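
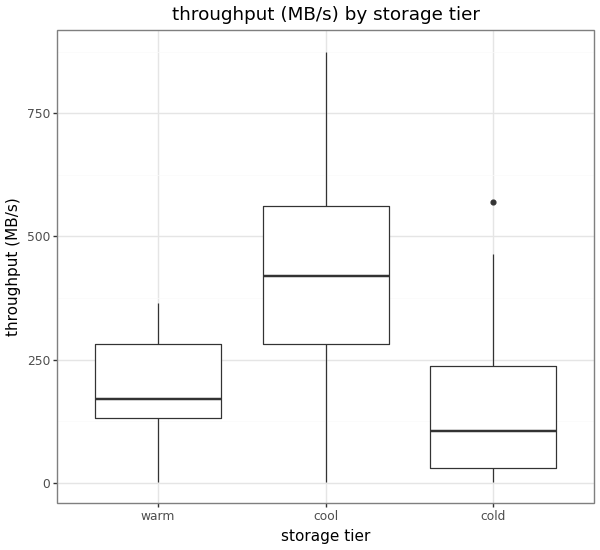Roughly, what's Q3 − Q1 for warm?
Q3 ≈ 300, Q1 ≈ 150; IQR ≈ 150.

≈ 150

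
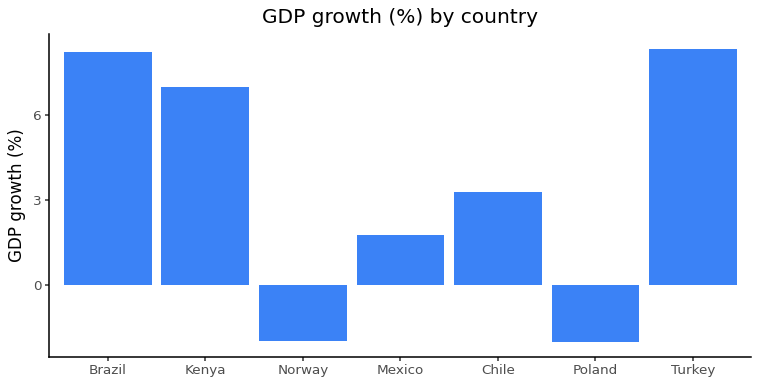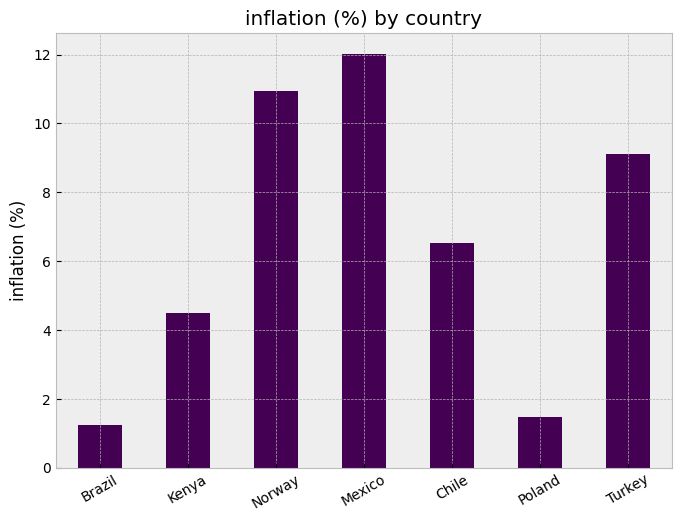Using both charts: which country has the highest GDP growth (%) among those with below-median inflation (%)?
Chart 2 median inflation (%) ≈ 6; below-median countries: Brazil, Kenya, Poland. Among those, Brazil has the highest GDP growth (%) (≈ 8).

Brazil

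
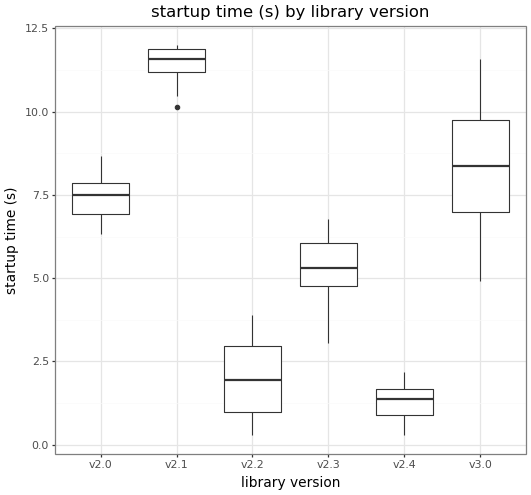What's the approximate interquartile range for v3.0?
≈ 3

Q3 ≈ 10, Q1 ≈ 7; IQR ≈ 3.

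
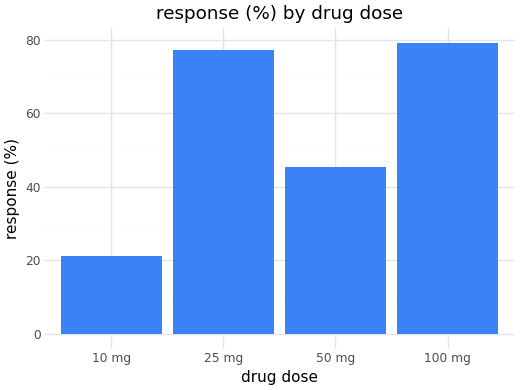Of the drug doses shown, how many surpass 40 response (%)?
Above 40: 25 mg, 50 mg, 100 mg.

3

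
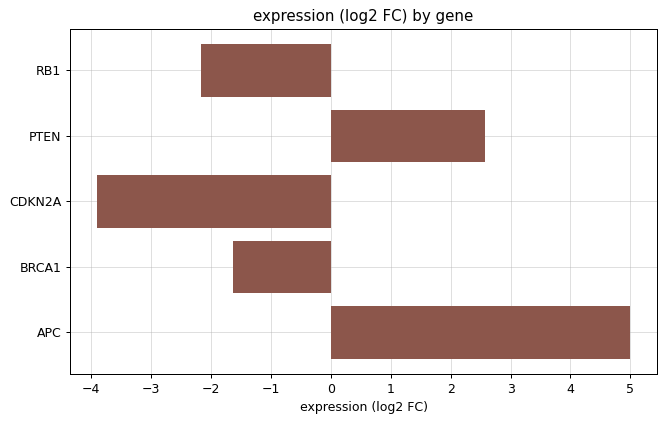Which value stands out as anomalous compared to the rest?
APC ≈ 5; the rest sit between ≈ -4 and ≈ 3.

APC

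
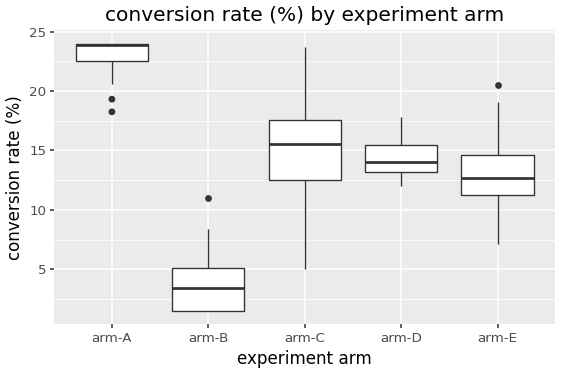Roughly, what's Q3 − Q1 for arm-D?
≈ 2

Q3 ≈ 16, Q1 ≈ 14; IQR ≈ 2.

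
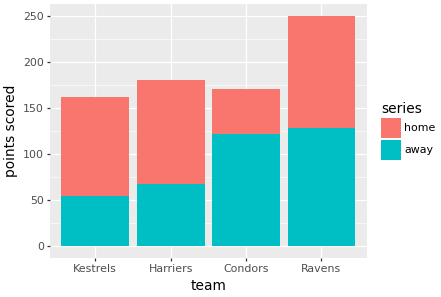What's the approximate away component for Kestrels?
≈ 50

away top ≈ 50, bottom ≈ 0; segment ≈ 50.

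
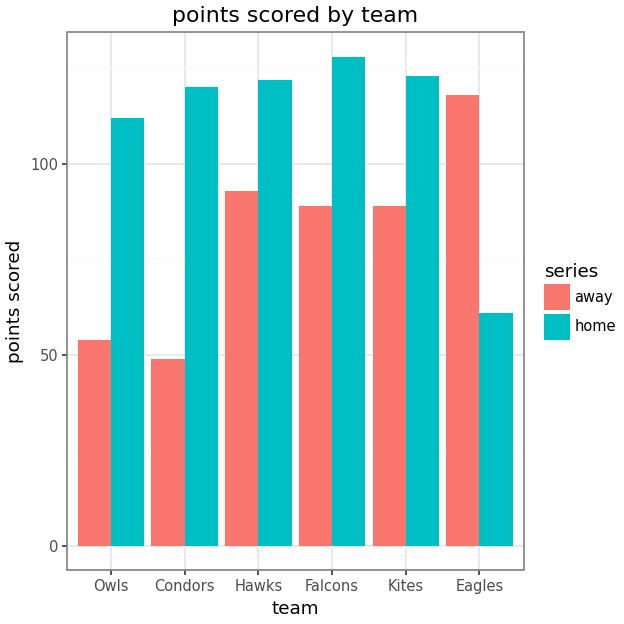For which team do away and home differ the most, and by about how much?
Condors: away ≈ 40, home ≈ 120 → gap ≈ 80. Next-largest (Owls) is only ≈ 60.

Condors, ≈ 80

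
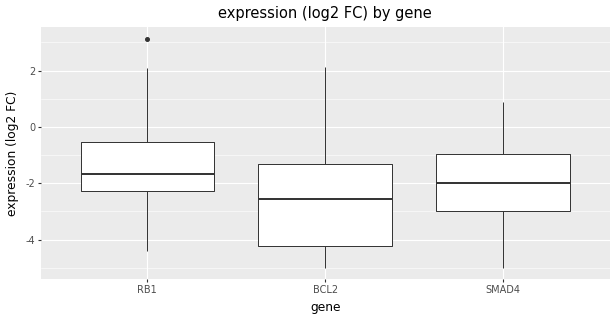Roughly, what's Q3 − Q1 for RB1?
≈ 1.6

Q3 ≈ -0.6, Q1 ≈ -2.2; IQR ≈ 1.6.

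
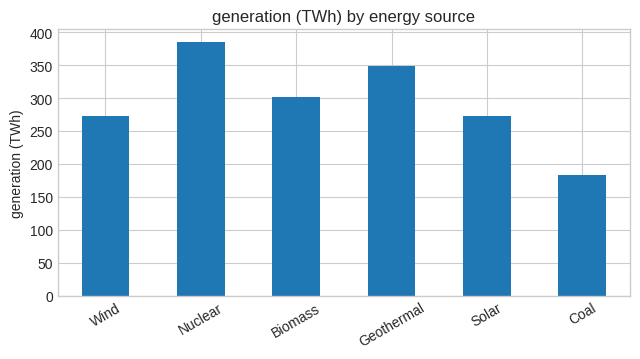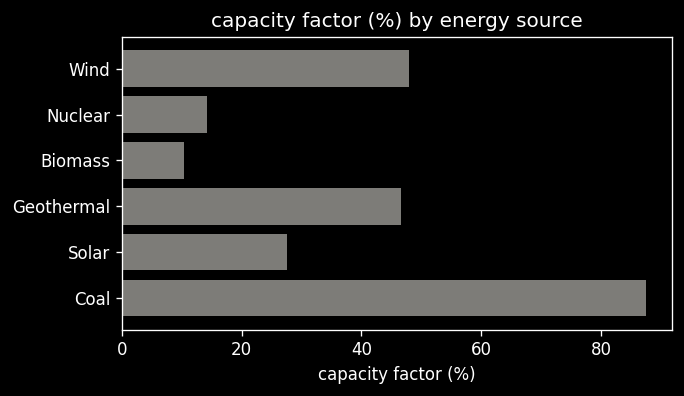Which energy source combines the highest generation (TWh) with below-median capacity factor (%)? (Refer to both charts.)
Chart 2 median capacity factor (%) ≈ 40; below-median energy sources: Nuclear, Biomass, Solar. Among those, Nuclear has the highest generation (TWh) (≈ 400).

Nuclear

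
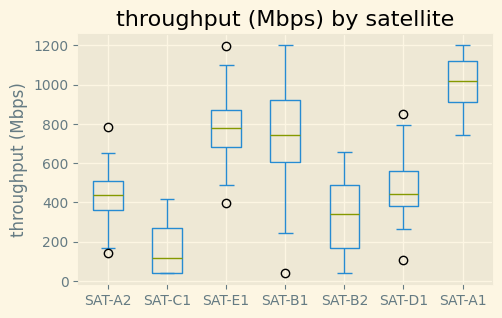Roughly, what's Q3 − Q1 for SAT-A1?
Q3 ≈ 1100, Q1 ≈ 900; IQR ≈ 200.

≈ 200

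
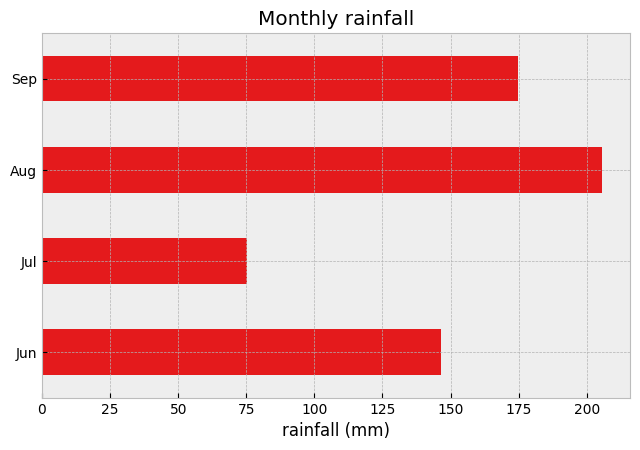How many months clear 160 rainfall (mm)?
2

Above 160: Aug, Sep.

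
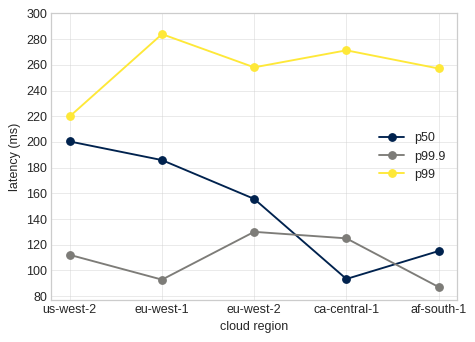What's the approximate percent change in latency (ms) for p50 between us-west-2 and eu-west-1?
≈ -10%

us-west-2 ≈ 200, eu-west-1 ≈ 180; (180 − 200) / 200 ≈ -10%.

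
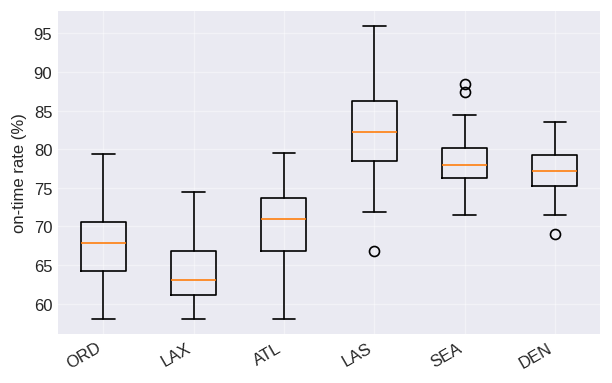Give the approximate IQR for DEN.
≈ 4

Q3 ≈ 80, Q1 ≈ 76; IQR ≈ 4.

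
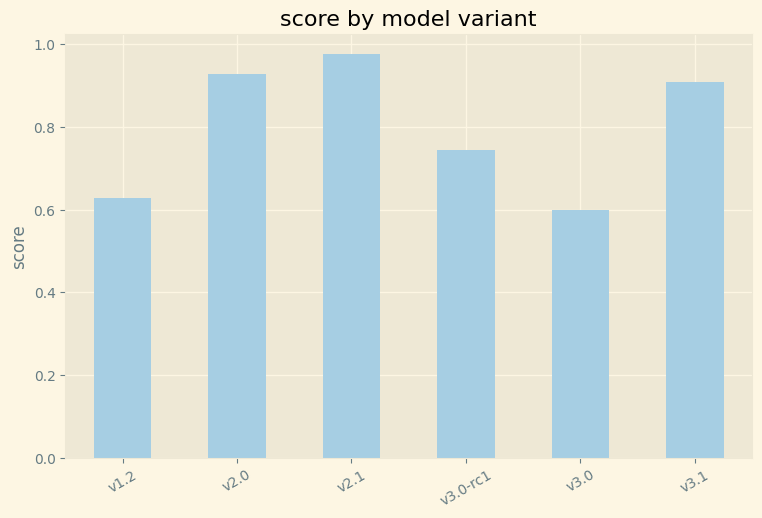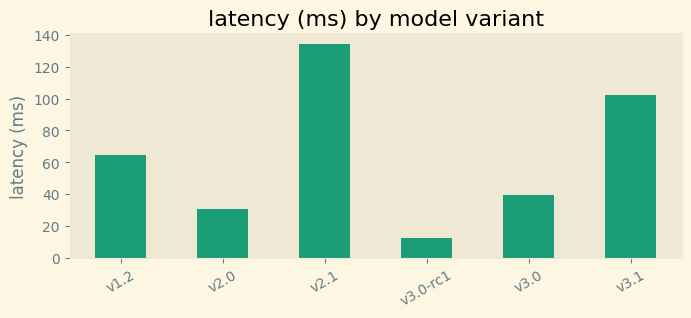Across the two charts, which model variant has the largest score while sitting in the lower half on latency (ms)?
v2.0

Chart 2 median latency (ms) ≈ 60; below-median model variants: v2.0, v3.0-rc1, v3.0. Among those, v2.0 has the highest score (≈ 0.9).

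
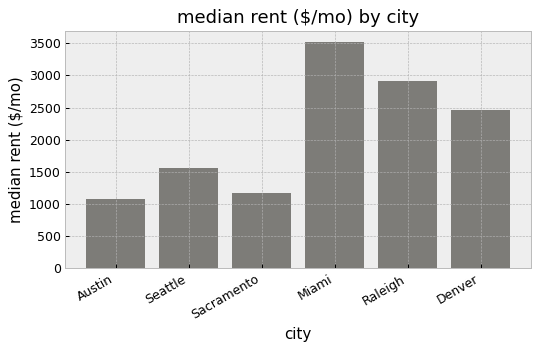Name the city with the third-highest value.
Top 4: Miami ≈ 3500, Raleigh ≈ 3000, Denver ≈ 2500, Seattle ≈ 1500.

Denver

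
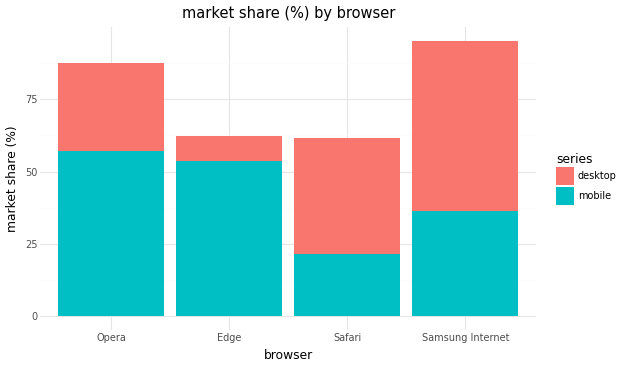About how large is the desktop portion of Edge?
≈ 10

desktop top ≈ 60, bottom ≈ 50; segment ≈ 10.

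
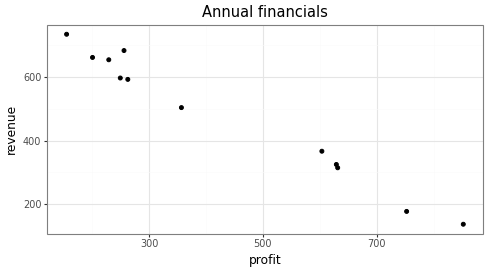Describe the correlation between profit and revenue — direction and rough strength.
negative, strong

Points are negatively correlated; strong (|r| ≈ 1.0).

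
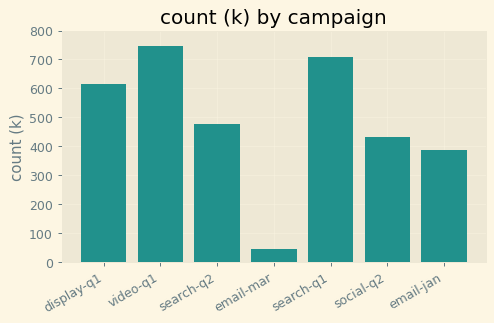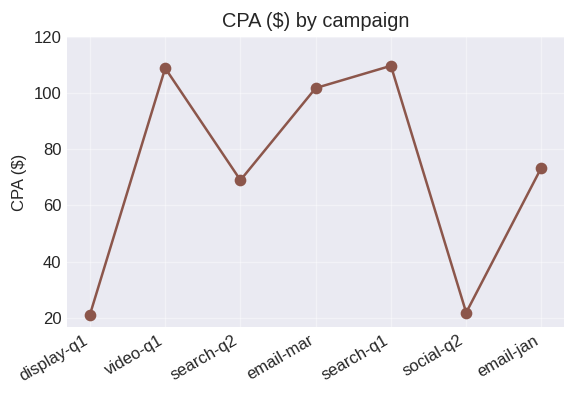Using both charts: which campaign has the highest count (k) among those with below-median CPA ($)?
Chart 2 median CPA ($) ≈ 80; below-median campaigns: display-q1, search-q2, social-q2. Among those, display-q1 has the highest count (k) (≈ 600).

display-q1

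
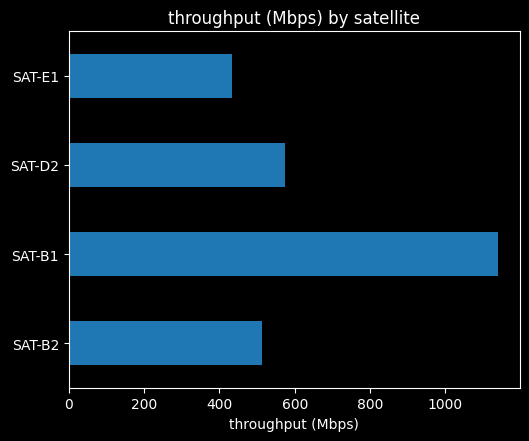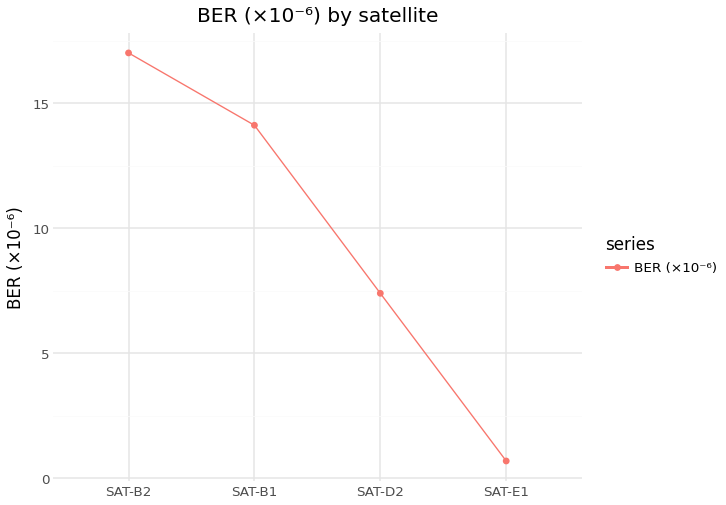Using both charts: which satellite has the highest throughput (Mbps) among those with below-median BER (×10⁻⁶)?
Chart 2 median BER (×10⁻⁶) ≈ 10; below-median satellites: SAT-D2, SAT-E1. Among those, SAT-D2 has the highest throughput (Mbps) (≈ 600).

SAT-D2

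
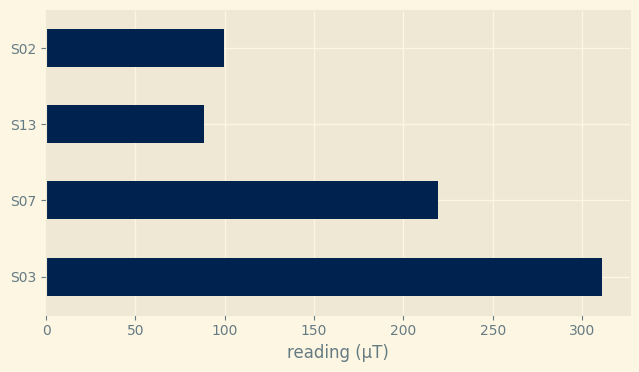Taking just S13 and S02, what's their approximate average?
≈ 100

(100 + 100) / 2 ≈ 100.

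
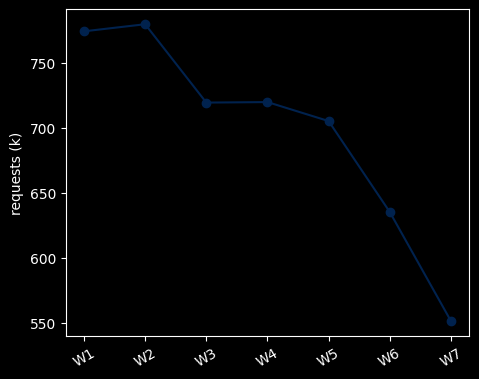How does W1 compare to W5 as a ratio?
≈ 1.11×

W1 ≈ 780, W5 ≈ 700; 780/700 ≈ 1.11.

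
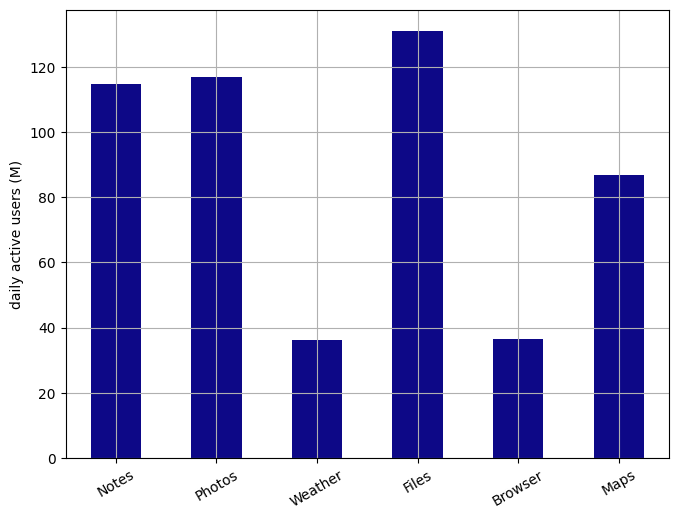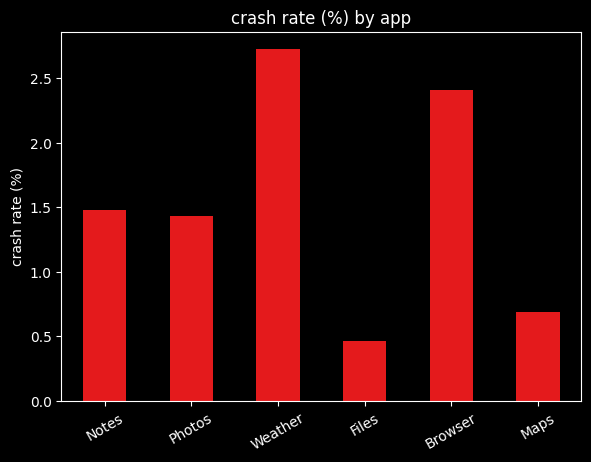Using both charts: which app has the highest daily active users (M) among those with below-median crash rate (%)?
Files

Chart 2 median crash rate (%) ≈ 1.5; below-median apps: Photos, Files, Maps. Among those, Files has the highest daily active users (M) (≈ 140).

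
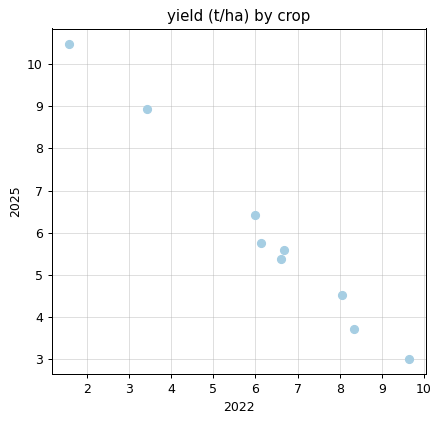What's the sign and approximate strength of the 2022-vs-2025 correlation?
Points are negatively correlated; strong (|r| ≈ 1.0).

negative, strong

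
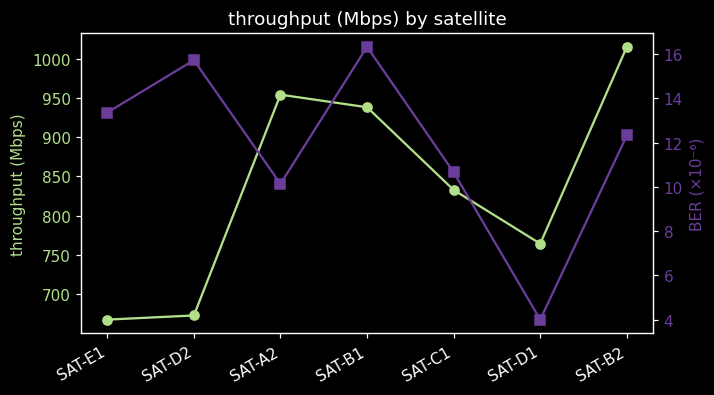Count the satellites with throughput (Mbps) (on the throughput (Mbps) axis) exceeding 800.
4

Above 800: SAT-A2, SAT-B1, SAT-C1, SAT-B2.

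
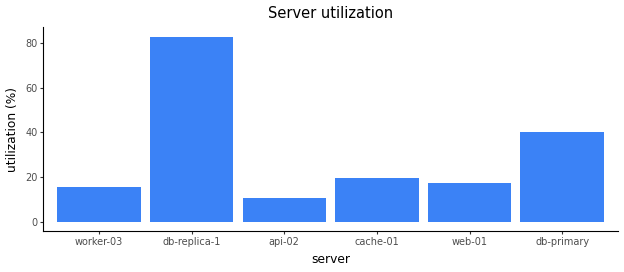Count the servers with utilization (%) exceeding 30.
2

Above 30: db-replica-1, db-primary.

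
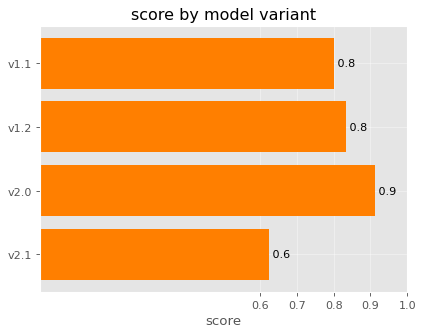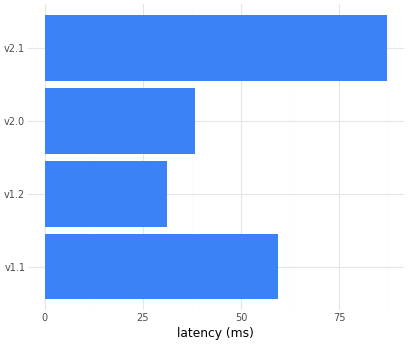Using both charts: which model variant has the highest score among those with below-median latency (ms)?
v2.0

Chart 2 median latency (ms) ≈ 50; below-median model variants: v1.2, v2.0. Among those, v2.0 has the highest score (≈ 0.9).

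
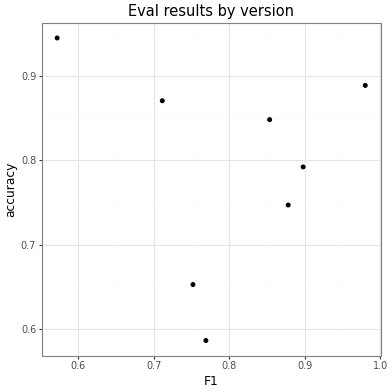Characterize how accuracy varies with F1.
Points are roughly uncorrelated; weak (|r| ≈ 0.1).

no clear correlation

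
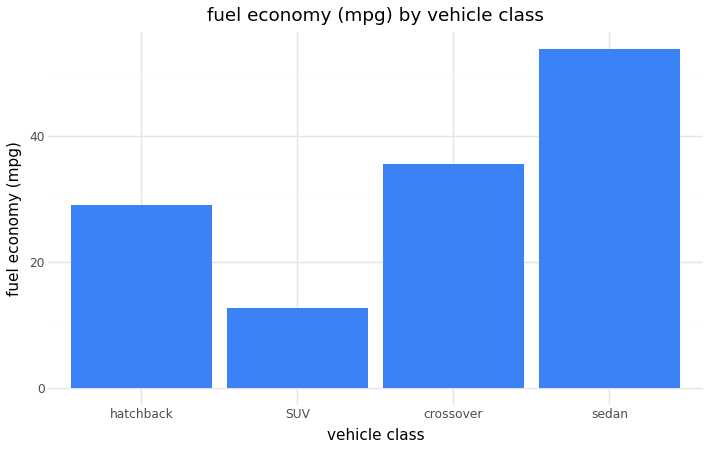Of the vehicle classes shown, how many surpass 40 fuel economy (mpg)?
1

Above 40: sedan.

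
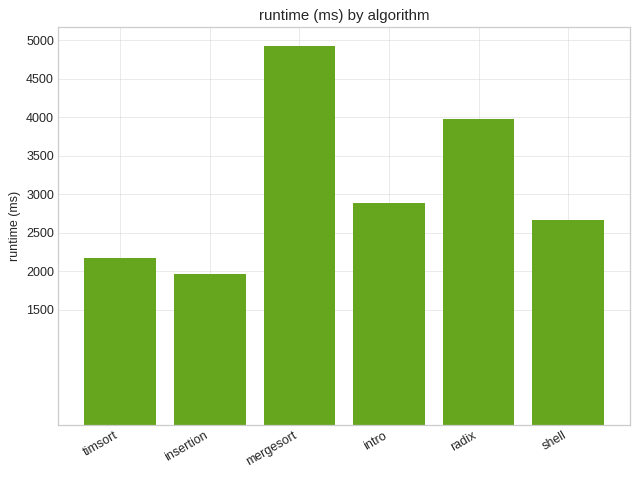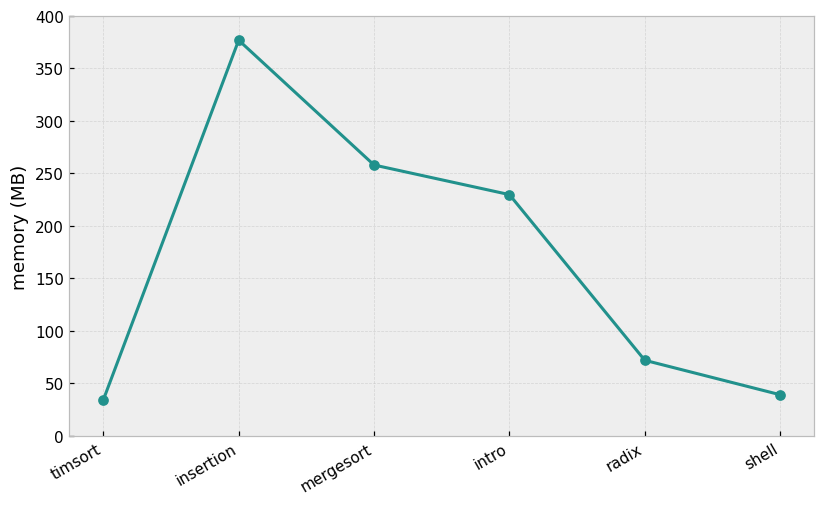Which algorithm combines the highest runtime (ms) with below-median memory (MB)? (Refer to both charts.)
radix

Chart 2 median memory (MB) ≈ 150; below-median algorithms: timsort, radix, shell. Among those, radix has the highest runtime (ms) (≈ 4000).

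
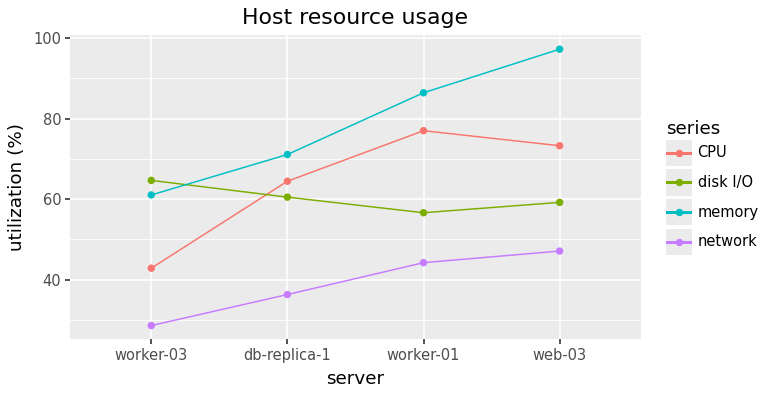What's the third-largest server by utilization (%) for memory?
Top 4 for memory: web-03 ≈ 100, worker-01 ≈ 90, db-replica-1 ≈ 70, worker-03 ≈ 60.

db-replica-1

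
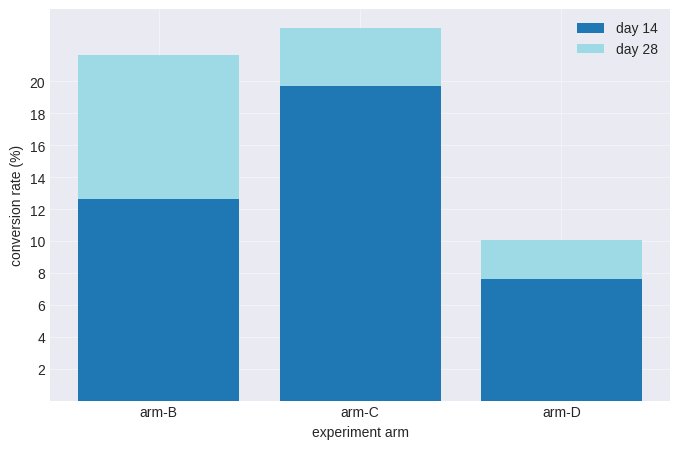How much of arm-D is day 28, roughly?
day 28 top ≈ 10, bottom ≈ 8; segment ≈ 2.

≈ 2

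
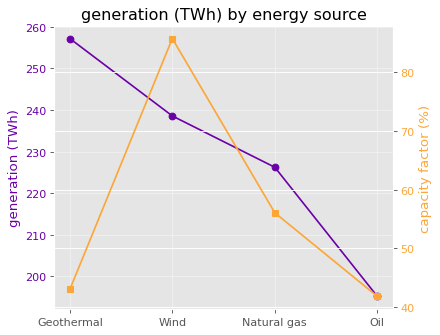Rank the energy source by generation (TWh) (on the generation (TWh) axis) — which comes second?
Top 3 (on the generation (TWh) axis): Geothermal ≈ 260, Wind ≈ 240, Natural gas ≈ 230.

Wind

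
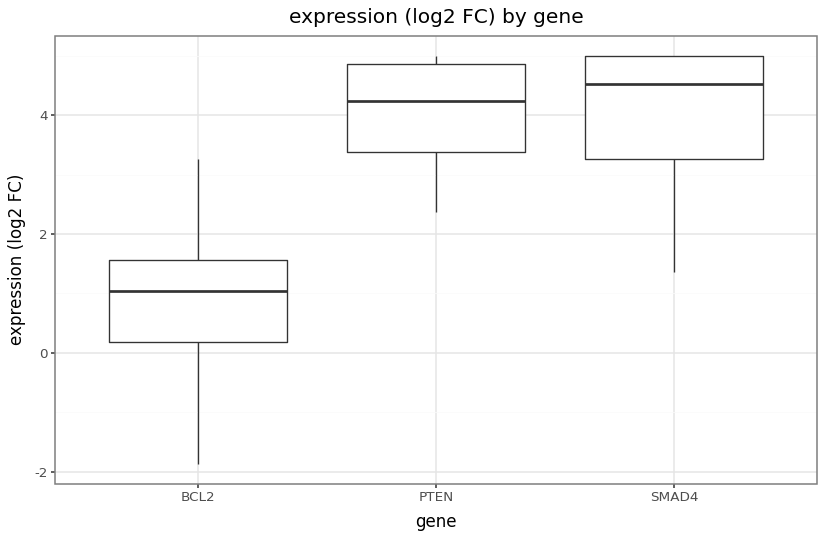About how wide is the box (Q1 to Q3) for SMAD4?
Q3 ≈ 5.0, Q1 ≈ 3.5; IQR ≈ 1.5.

≈ 1.5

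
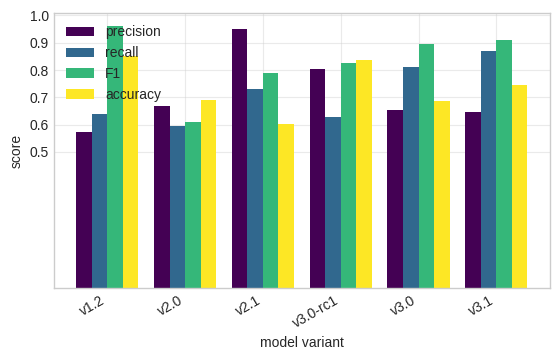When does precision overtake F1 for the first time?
v2.0

v1.2: precision ≈ 0.6 vs F1 ≈ 1.0 (not yet); v2.0: precision ≈ 0.7 vs F1 ≈ 0.6 (first crossover).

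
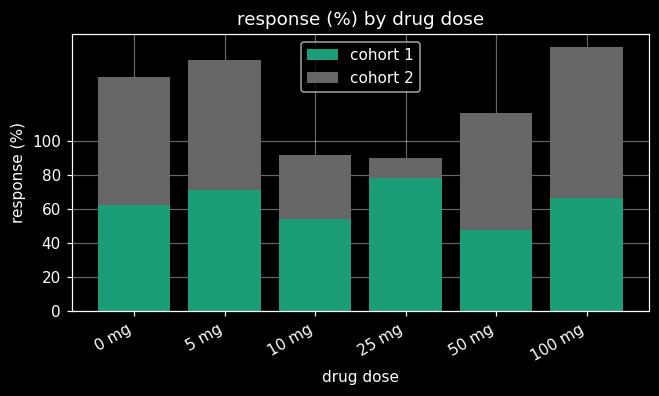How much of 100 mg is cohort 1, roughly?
cohort 1 top ≈ 60, bottom ≈ 0; segment ≈ 60.

≈ 60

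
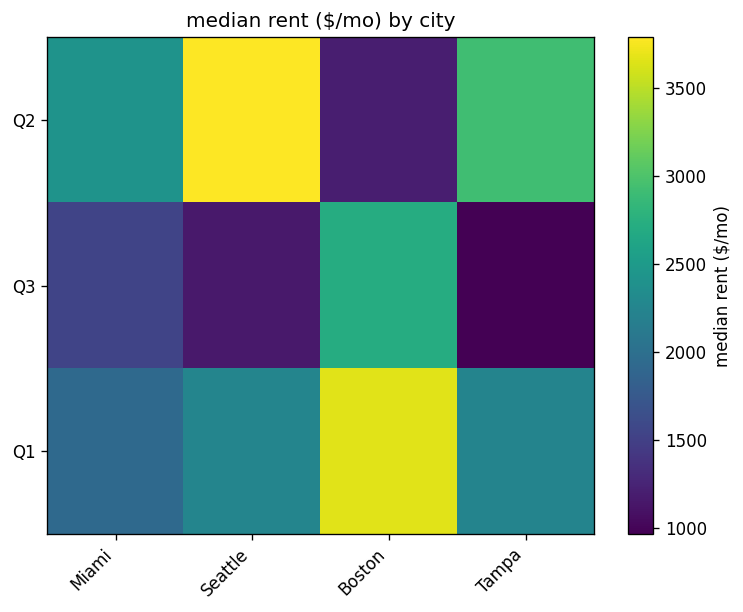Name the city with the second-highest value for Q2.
Top 3 for Q2: Seattle ≈ 4000, Tampa ≈ 3000, Miami ≈ 2500.

Tampa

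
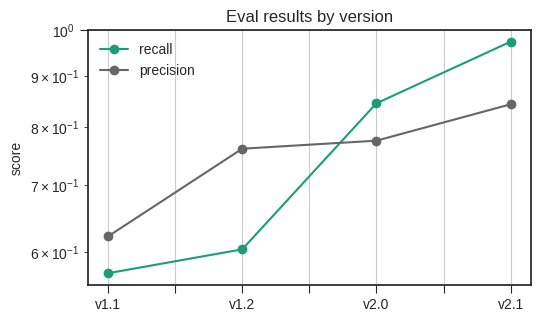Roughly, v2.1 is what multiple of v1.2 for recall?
≈ 1.58×

v2.1 ≈ 0.95, v1.2 ≈ 0.60; 0.95/0.60 ≈ 1.58.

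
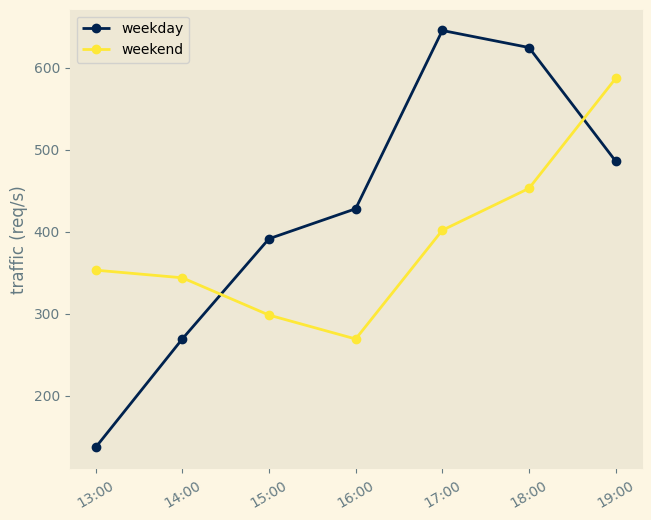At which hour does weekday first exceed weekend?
14:00: weekday ≈ 250 vs weekend ≈ 350 (not yet); 15:00: weekday ≈ 400 vs weekend ≈ 300 (first crossover).

15:00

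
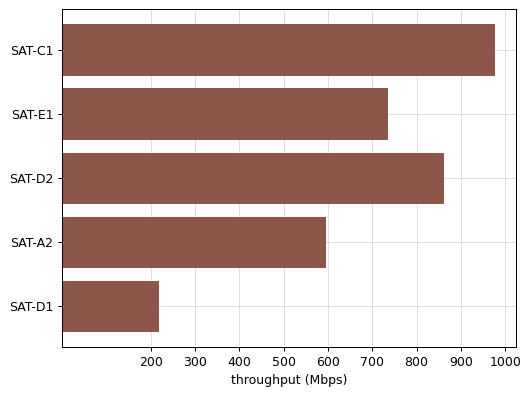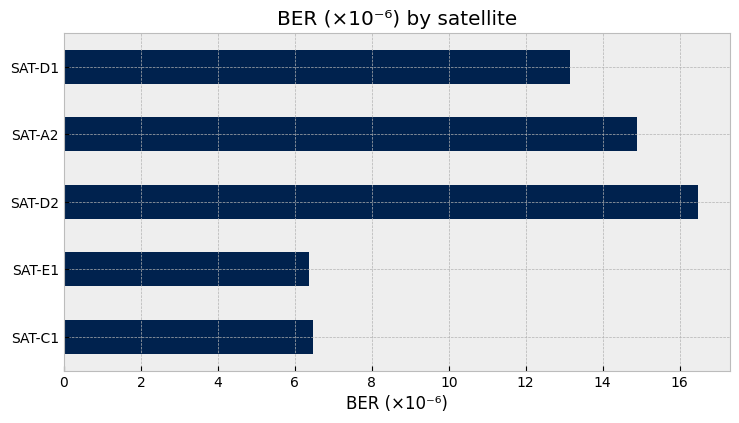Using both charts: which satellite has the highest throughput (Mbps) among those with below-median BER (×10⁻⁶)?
Chart 2 median BER (×10⁻⁶) ≈ 14; below-median satellites: SAT-C1, SAT-E1. Among those, SAT-C1 has the highest throughput (Mbps) (≈ 1000).

SAT-C1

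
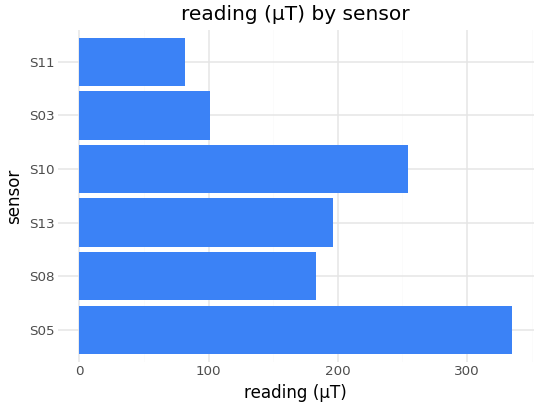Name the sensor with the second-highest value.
S10

Top 3: S05 ≈ 350, S10 ≈ 250, S13 ≈ 200.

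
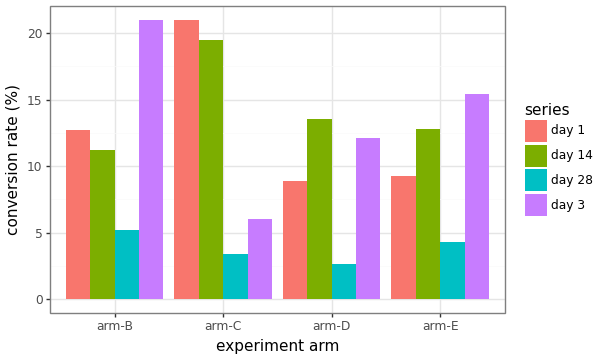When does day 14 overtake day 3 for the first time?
arm-B: day 14 ≈ 12 vs day 3 ≈ 20 (not yet); arm-C: day 14 ≈ 20 vs day 3 ≈ 6 (first crossover).

arm-C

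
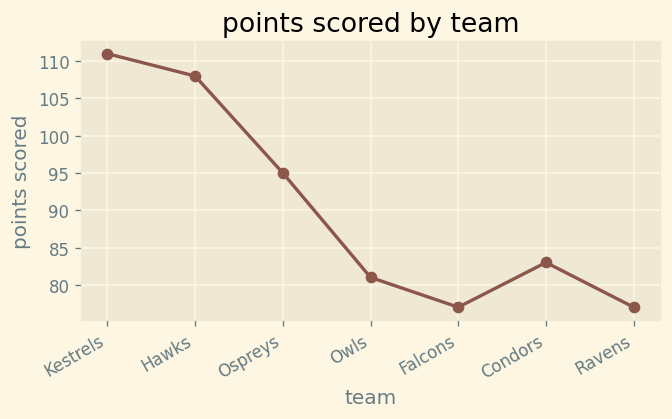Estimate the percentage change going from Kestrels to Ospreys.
Kestrels ≈ 110, Ospreys ≈ 95; (95 − 110) / 110 ≈ -13.6%.

≈ -13.6%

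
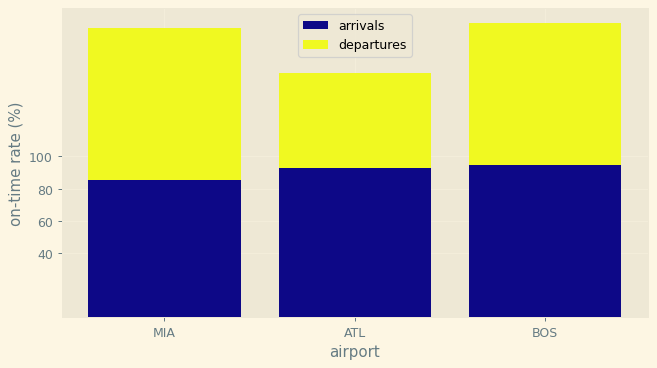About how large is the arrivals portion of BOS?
≈ 100

arrivals top ≈ 100, bottom ≈ 0; segment ≈ 100.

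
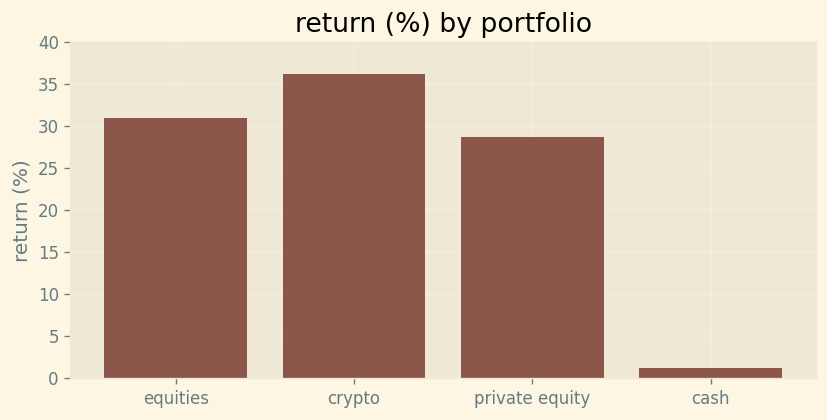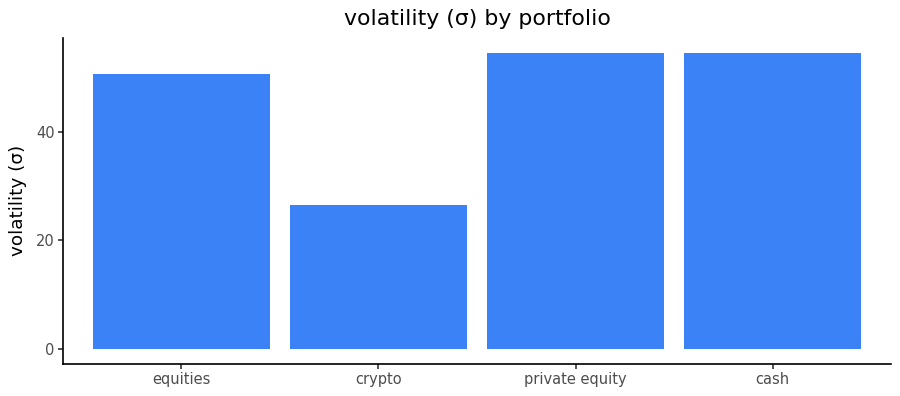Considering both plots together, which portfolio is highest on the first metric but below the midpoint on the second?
crypto

Chart 2 median volatility (σ) ≈ 55; below-median portfolios: equities, crypto. Among those, crypto has the highest return (%) (≈ 35).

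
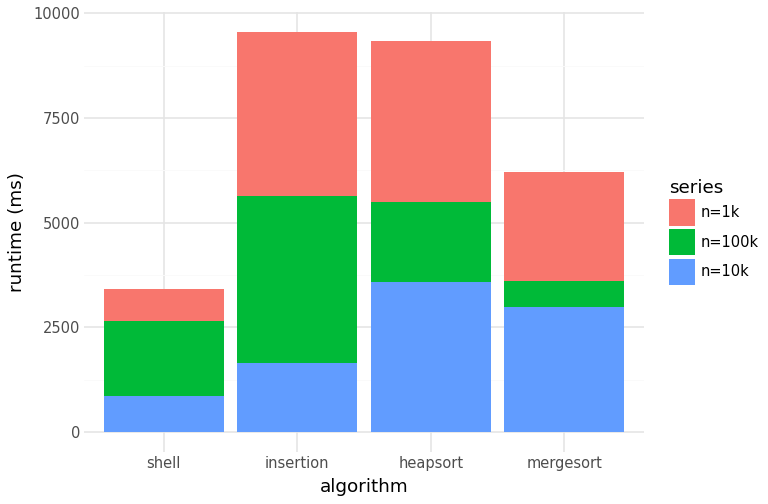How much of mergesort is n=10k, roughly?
≈ 3000

n=10k top ≈ 3000, bottom ≈ 0; segment ≈ 3000.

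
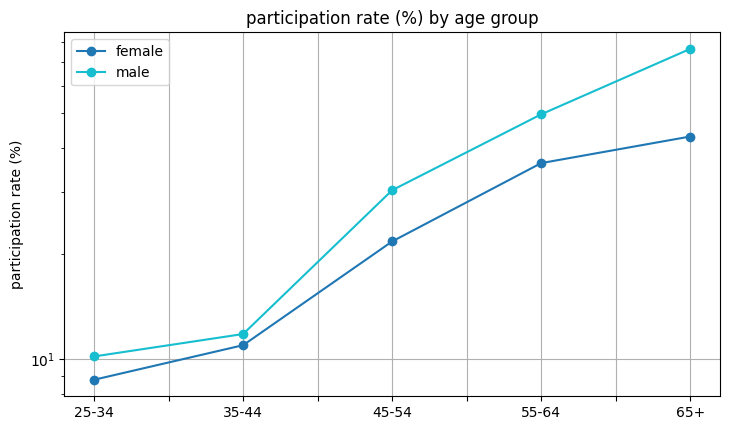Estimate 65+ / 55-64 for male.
65+ ≈ 80, 55-64 ≈ 50; 80/50 ≈ 1.6.

≈ 1.6×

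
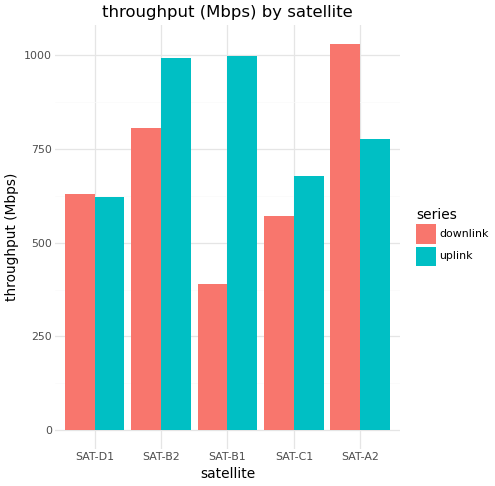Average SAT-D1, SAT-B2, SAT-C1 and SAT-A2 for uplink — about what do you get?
(600 + 1000 + 700 + 800) / 4 ≈ 775.

≈ 775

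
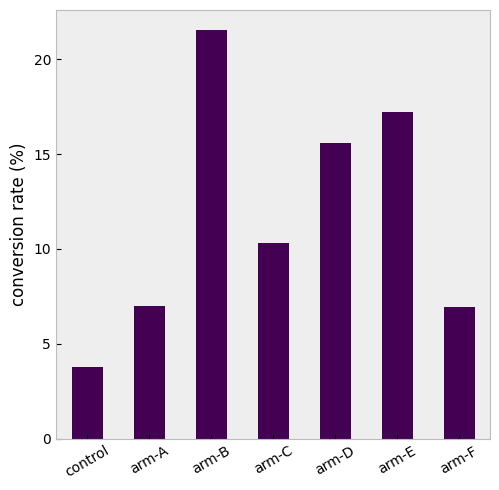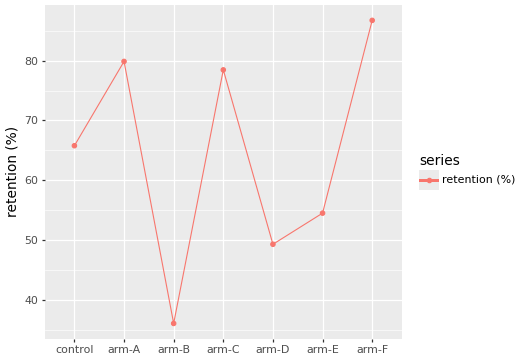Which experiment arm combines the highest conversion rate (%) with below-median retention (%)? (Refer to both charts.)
arm-B

Chart 2 median retention (%) ≈ 70; below-median experiment arms: arm-B, arm-D, arm-E. Among those, arm-B has the highest conversion rate (%) (≈ 22).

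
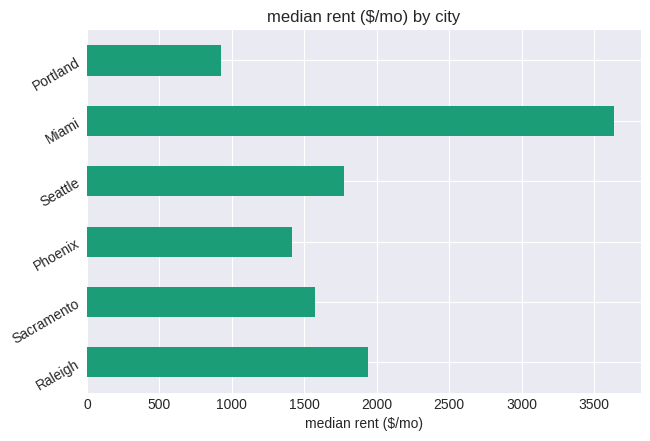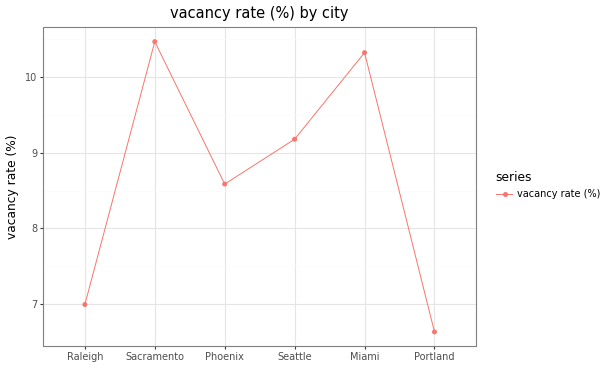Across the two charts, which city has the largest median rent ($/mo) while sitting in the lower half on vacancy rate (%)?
Raleigh

Chart 2 median vacancy rate (%) ≈ 9; below-median cities: Raleigh, Phoenix, Portland. Among those, Raleigh has the highest median rent ($/mo) (≈ 2000).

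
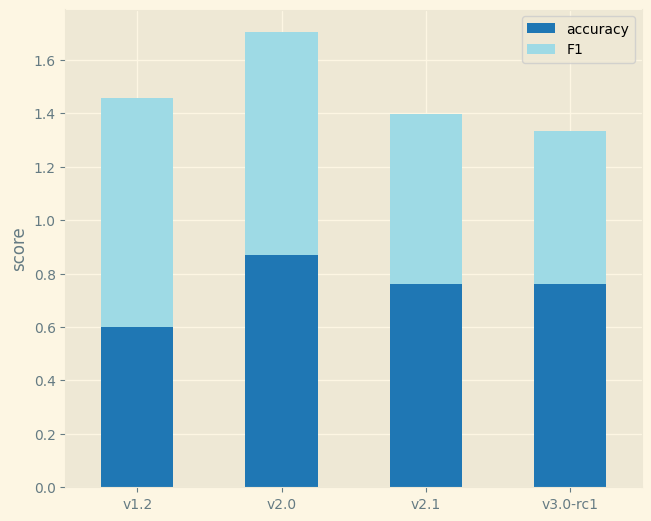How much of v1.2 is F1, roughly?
≈ 0.8

F1 top ≈ 1.4, bottom ≈ 0.6; segment ≈ 0.8.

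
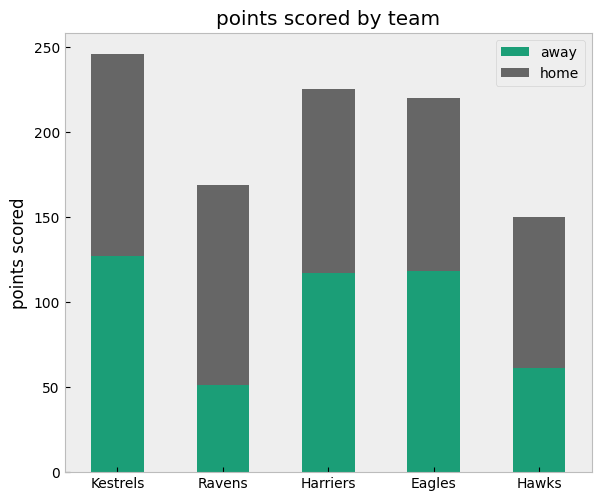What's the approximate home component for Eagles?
home top ≈ 225, bottom ≈ 125; segment ≈ 100.

≈ 100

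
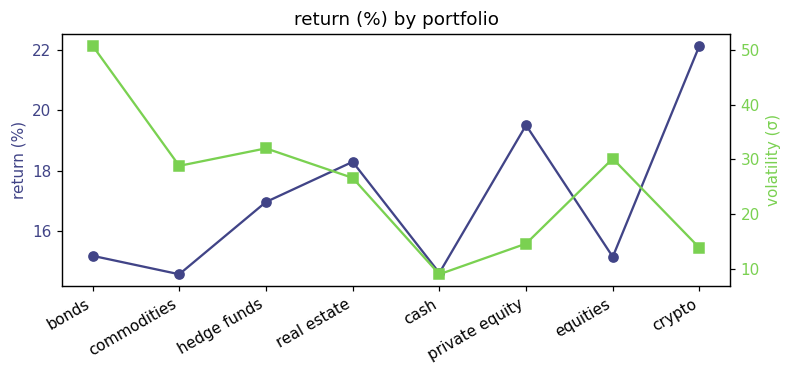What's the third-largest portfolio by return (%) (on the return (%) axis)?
real estate

Top 4 (on the return (%) axis): crypto ≈ 22, private equity ≈ 20, real estate ≈ 18, hedge funds ≈ 17.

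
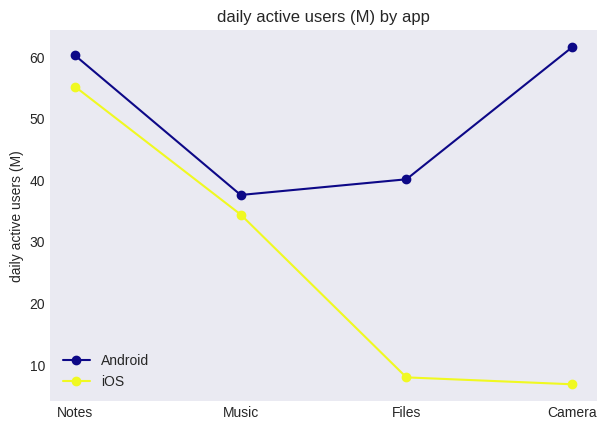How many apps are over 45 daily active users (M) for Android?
2

Above 45: Notes, Camera.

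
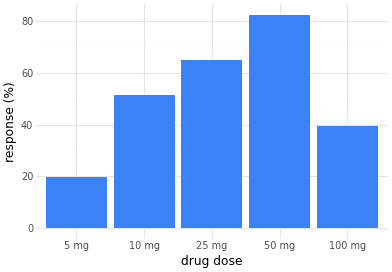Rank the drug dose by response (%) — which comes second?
Top 3: 50 mg ≈ 80, 25 mg ≈ 60, 10 mg ≈ 50.

25 mg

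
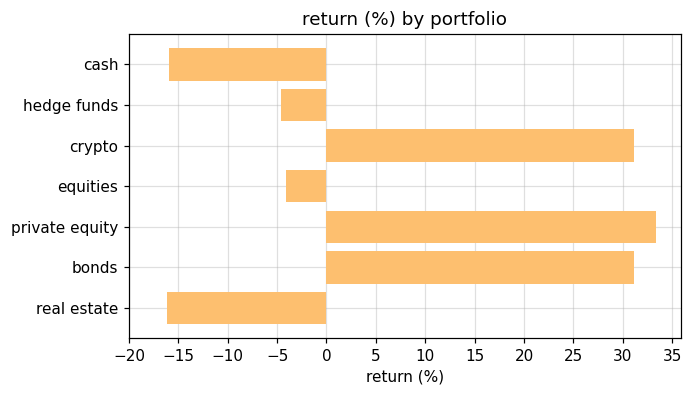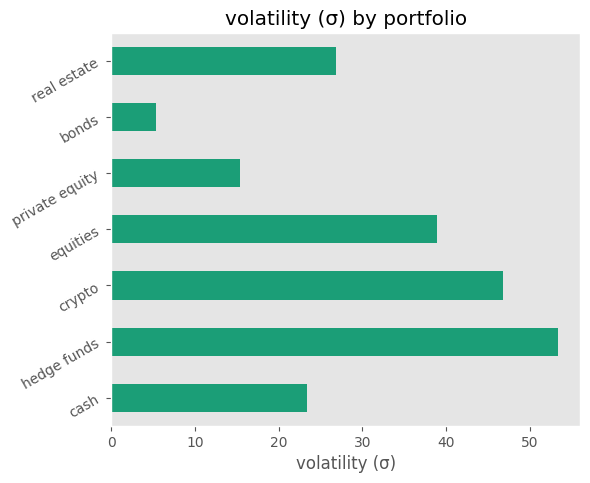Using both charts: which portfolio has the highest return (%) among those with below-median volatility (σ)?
Chart 2 median volatility (σ) ≈ 25; below-median portfolios: cash, private equity, bonds. Among those, private equity has the highest return (%) (≈ 35).

private equity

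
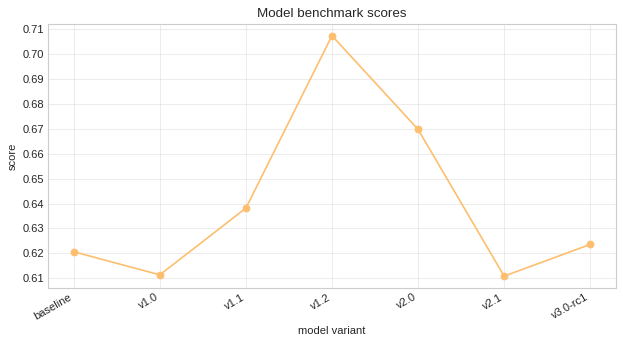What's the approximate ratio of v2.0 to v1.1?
v2.0 ≈ 0.67, v1.1 ≈ 0.64; 0.67/0.64 ≈ 1.05.

≈ 1.05×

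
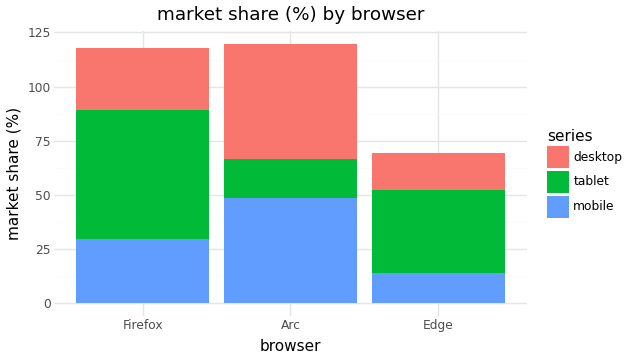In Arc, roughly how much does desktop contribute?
≈ 50

desktop top ≈ 120, bottom ≈ 70; segment ≈ 50.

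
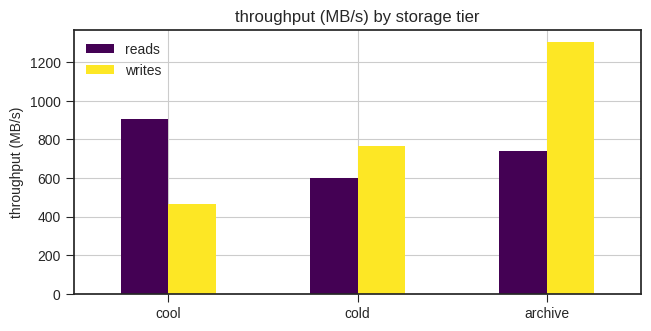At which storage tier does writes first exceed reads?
cool: writes ≈ 400 vs reads ≈ 1000 (not yet); cold: writes ≈ 800 vs reads ≈ 600 (first crossover).

cold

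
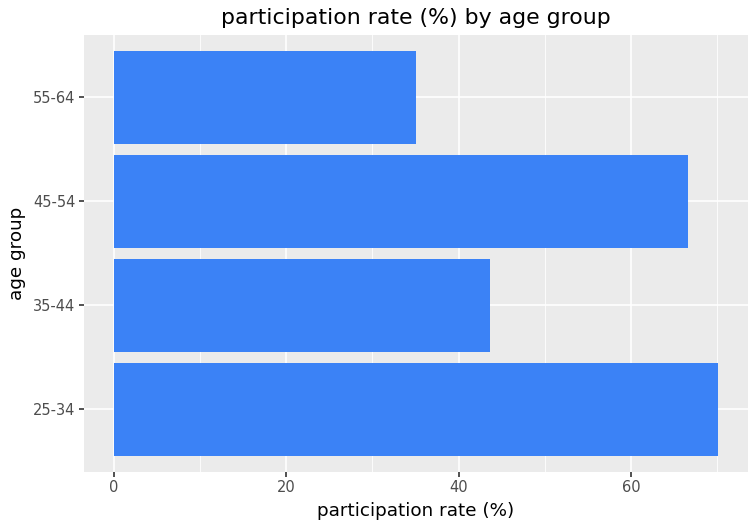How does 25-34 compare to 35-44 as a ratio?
≈ 1.75×

25-34 ≈ 70, 35-44 ≈ 40; 70/40 ≈ 1.75.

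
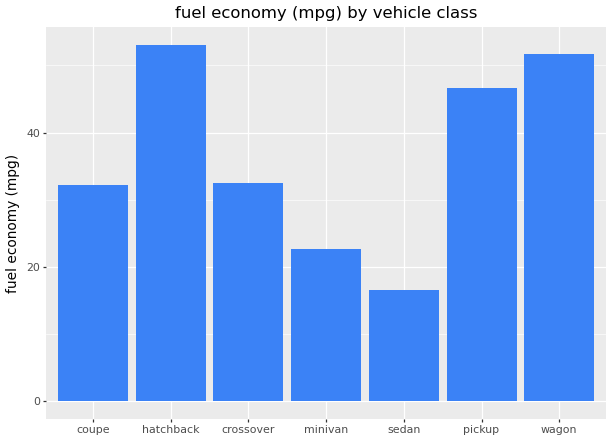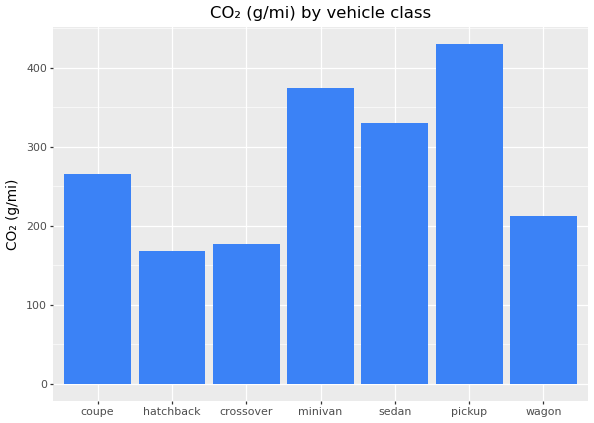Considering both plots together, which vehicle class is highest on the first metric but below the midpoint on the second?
Chart 2 median CO₂ (g/mi) ≈ 250; below-median vehicle classes: hatchback, crossover, wagon. Among those, hatchback has the highest fuel economy (mpg) (≈ 55).

hatchback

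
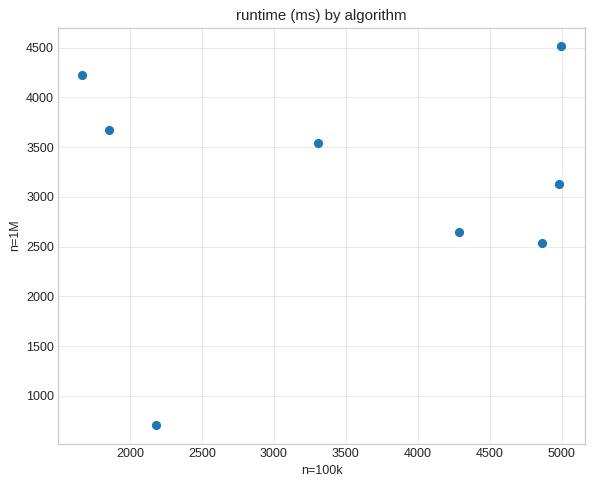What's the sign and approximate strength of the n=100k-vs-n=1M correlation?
no clear correlation

Points are roughly uncorrelated; weak (|r| ≈ 0.1).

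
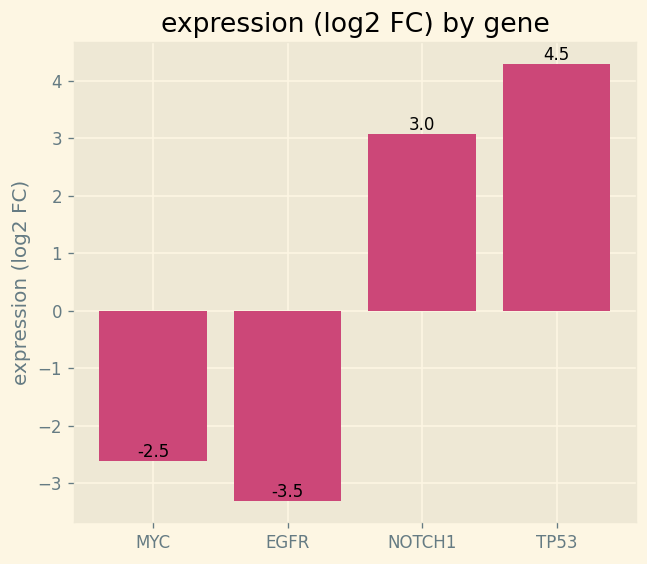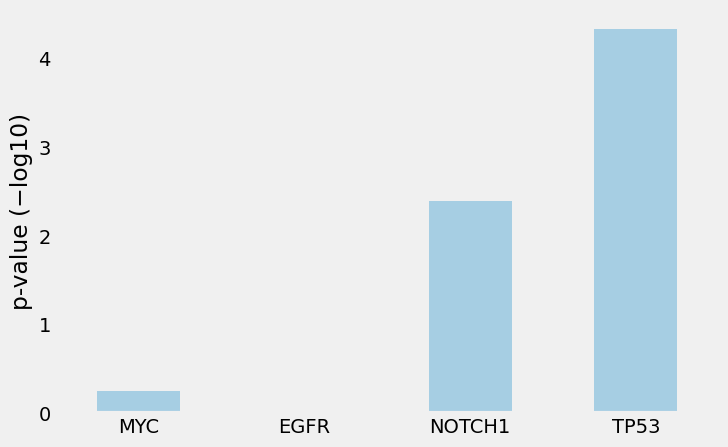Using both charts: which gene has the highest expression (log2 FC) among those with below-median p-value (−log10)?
Chart 2 median p-value (−log10) ≈ 1.5; below-median genes: MYC, EGFR. Among those, MYC has the highest expression (log2 FC) (≈ -2.5).

MYC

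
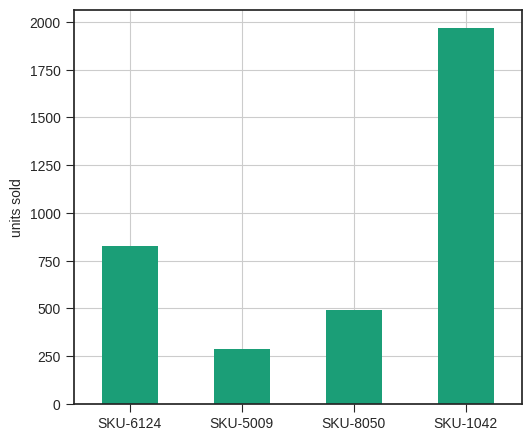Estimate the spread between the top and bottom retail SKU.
≈ 1800

Max SKU-1042 ≈ 2000, min SKU-5009 ≈ 200; range ≈ 1800.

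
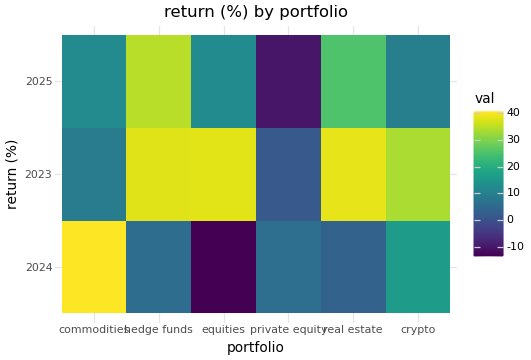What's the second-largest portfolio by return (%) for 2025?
real estate

Top 3 for 2025: hedge funds ≈ 35, real estate ≈ 25, equities ≈ 10.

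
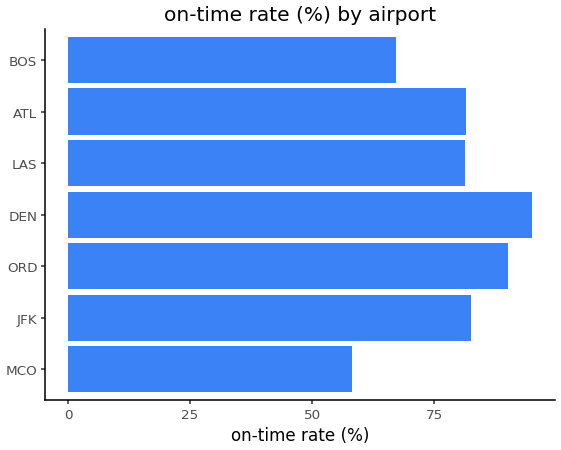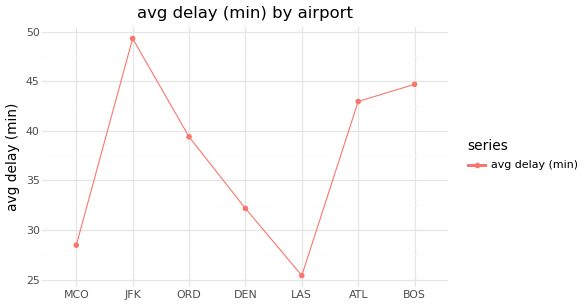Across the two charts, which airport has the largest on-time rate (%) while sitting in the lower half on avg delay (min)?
DEN

Chart 2 median avg delay (min) ≈ 40; below-median airports: MCO, DEN, LAS. Among those, DEN has the highest on-time rate (%) (≈ 100).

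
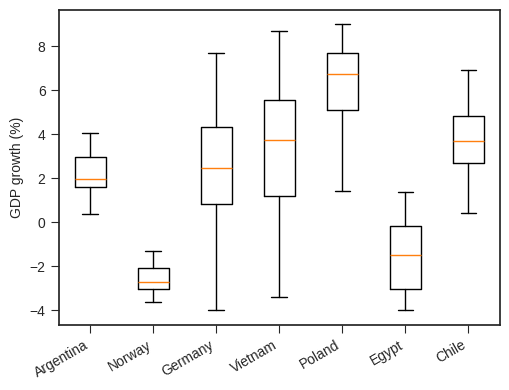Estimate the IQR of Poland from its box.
Q3 ≈ 8, Q1 ≈ 5; IQR ≈ 3.

≈ 3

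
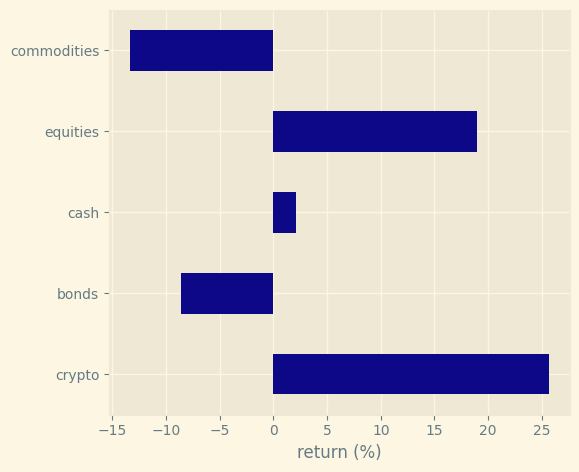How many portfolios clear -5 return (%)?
3

Above -5: crypto, cash, equities.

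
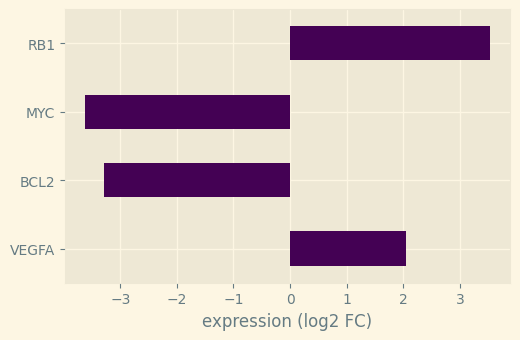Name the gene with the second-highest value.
VEGFA

Top 3: RB1 ≈ 4, VEGFA ≈ 2, BCL2 ≈ -3.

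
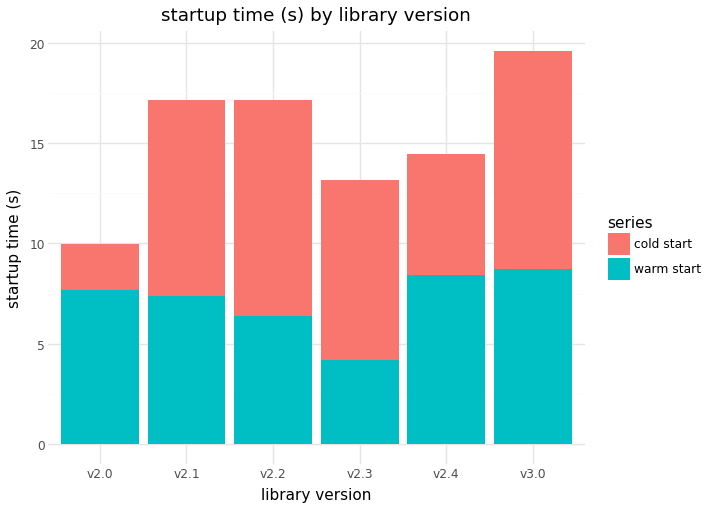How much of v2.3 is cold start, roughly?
≈ 10

cold start top ≈ 14, bottom ≈ 4; segment ≈ 10.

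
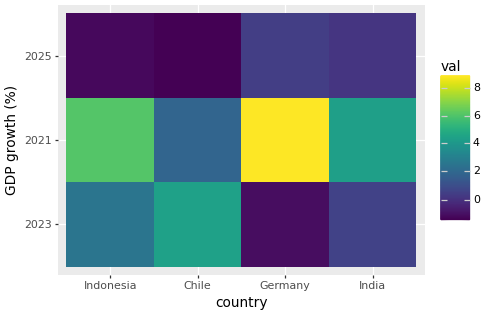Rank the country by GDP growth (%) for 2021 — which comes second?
Top 3 for 2021: Germany ≈ 9, Indonesia ≈ 6, India ≈ 4.

Indonesia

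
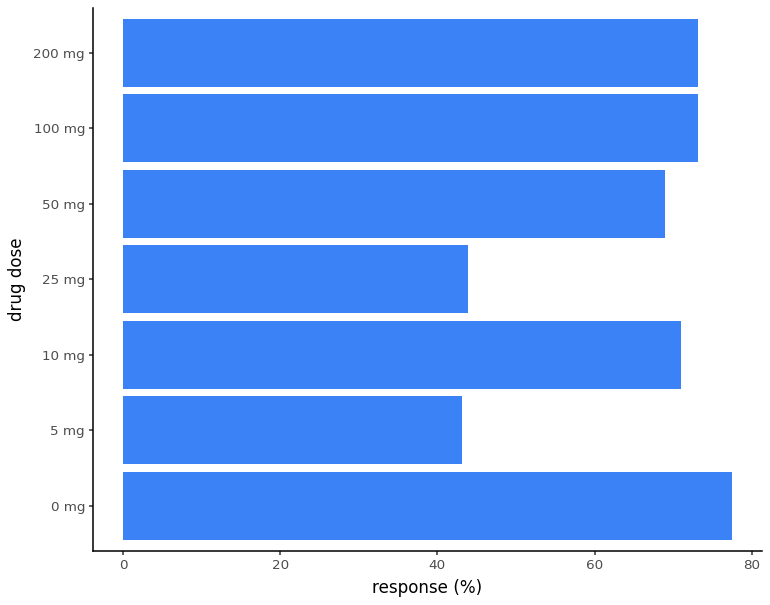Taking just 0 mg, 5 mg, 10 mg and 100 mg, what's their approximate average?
(80 + 40 + 70 + 70) / 4 ≈ 65.

≈ 65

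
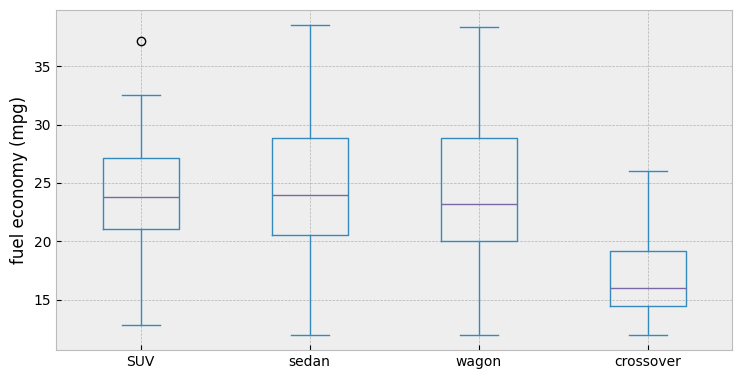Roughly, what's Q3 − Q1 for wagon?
Q3 ≈ 29, Q1 ≈ 20; IQR ≈ 9.

≈ 9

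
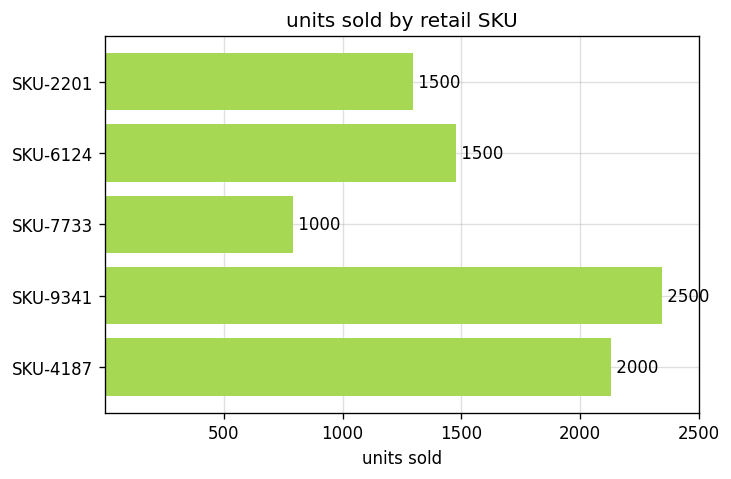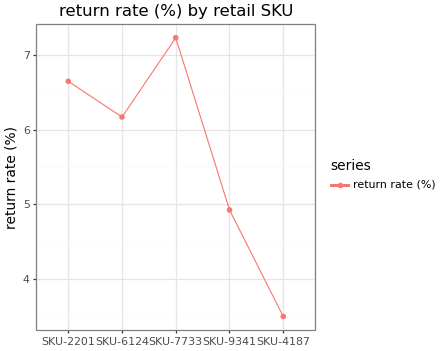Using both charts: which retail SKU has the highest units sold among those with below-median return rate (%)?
SKU-9341

Chart 2 median return rate (%) ≈ 6; below-median retail SKUs: SKU-9341, SKU-4187. Among those, SKU-9341 has the highest units sold (≈ 2500).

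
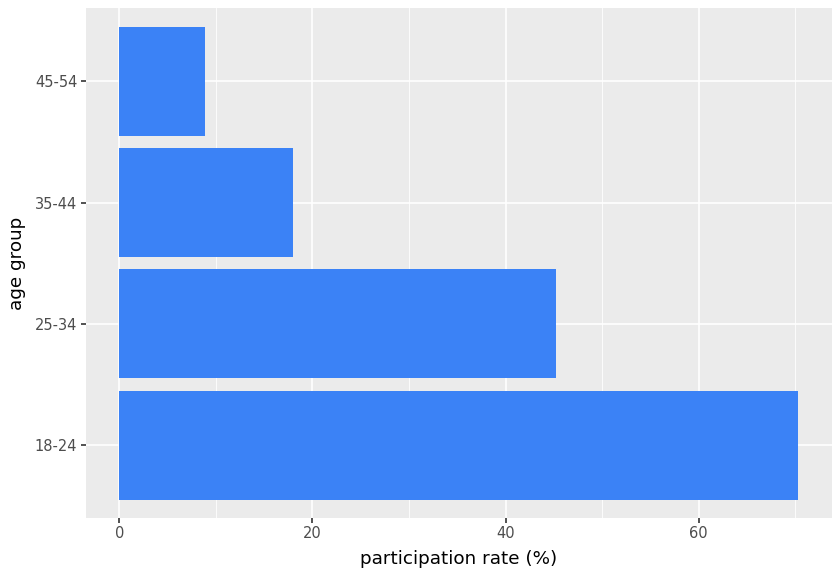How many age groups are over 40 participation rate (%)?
2

Above 40: 18-24, 25-34.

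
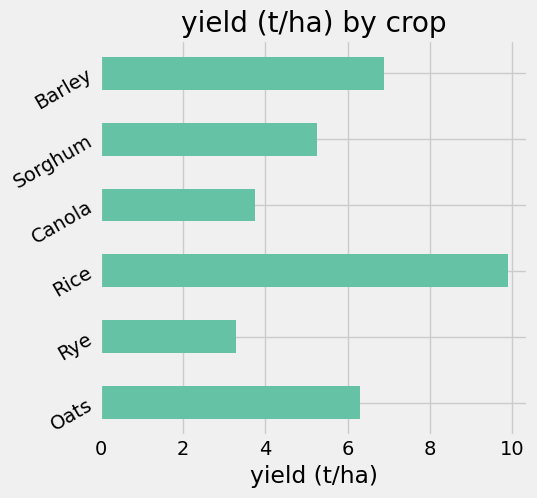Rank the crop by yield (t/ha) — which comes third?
Top 4: Rice ≈ 10, Barley ≈ 7, Oats ≈ 6, Sorghum ≈ 5.

Oats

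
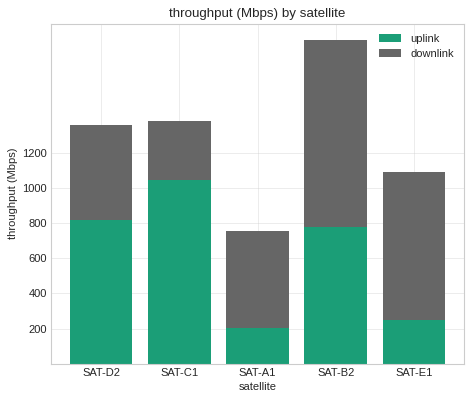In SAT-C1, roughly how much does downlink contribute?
≈ 400

downlink top ≈ 1400, bottom ≈ 1000; segment ≈ 400.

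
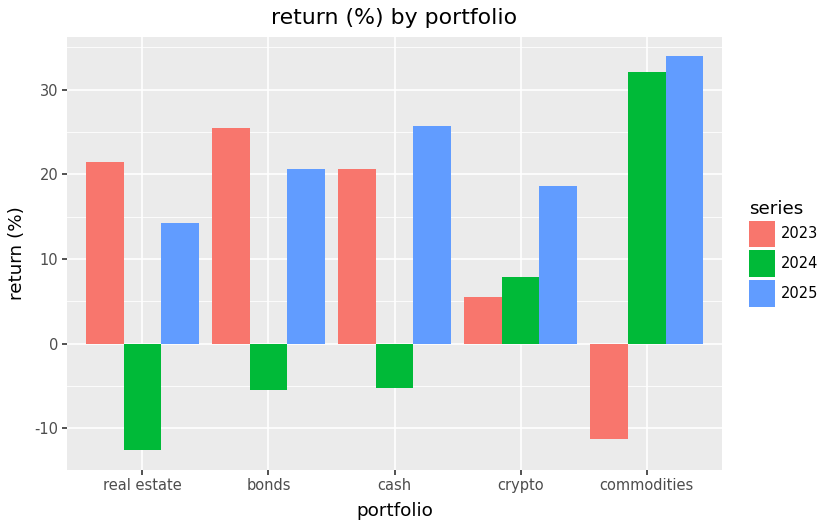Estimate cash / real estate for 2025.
≈ 1.67×

cash ≈ 25, real estate ≈ 15; 25/15 ≈ 1.67.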